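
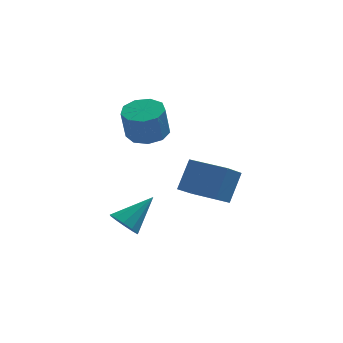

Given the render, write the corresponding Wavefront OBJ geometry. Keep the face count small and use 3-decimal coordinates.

v 1.078 -0.187 2.661
v 1.687 -0.897 2.575
v 1.492 -1.244 4.052
v 0.882 -0.533 4.139
v 1.998 -0.36 2.742
v 1.803 -0.707 4.22
v 1.878 0.259 2.872
v 1.683 -0.088 4.349
v 1.384 0.669 2.903
v 1.189 0.322 4.38
v 0.746 0.679 2.821
v 0.551 0.332 4.298
v 0.264 0.284 2.664
v 0.068 -0.063 4.142
v 0.162 -0.331 2.506
v -0.033 -0.678 3.984
v 0.488 -0.878 2.421
v 0.293 -1.225 3.898
v 1.091 -1.102 2.448
v 0.895 -1.449 3.925
v 0.057 -1.78 -1.963
v 0.417 -1.441 -2.579
v 1.283 -0.96 -0.797
v 0.067 -1.138 -2.424
v -0.287 -1.08 -2.093
v -0.51 -1.29 -1.712
v -0.516 -1.686 -1.427
v -0.303 -2.118 -1.347
v 0.047 -2.421 -1.502
v 0.401 -2.479 -1.833
v 0.623 -2.27 -2.214
v 0.629 -1.873 -2.499
v 4.471 -0.939 -1.179
v 3.852 -1.818 -0.412
v 2.904 0.135 -1.211
v 2.286 -0.743 -0.444
v 4.994 -0.137 0.164
v 4.376 -1.015 0.931
v 3.428 0.938 0.132
v 2.809 0.059 0.899
f 2 1 5
f 2 5 3
f 3 5 6
f 3 6 4
f 5 1 7
f 5 7 6
f 6 7 8
f 6 8 4
f 7 1 9
f 7 9 8
f 8 9 10
f 8 10 4
f 9 1 11
f 9 11 10
f 10 11 12
f 10 12 4
f 11 1 13
f 11 13 12
f 12 13 14
f 12 14 4
f 13 1 15
f 13 15 14
f 14 15 16
f 14 16 4
f 15 1 17
f 15 17 16
f 16 17 18
f 16 18 4
f 17 1 19
f 17 19 18
f 18 19 20
f 18 20 4
f 19 1 2
f 19 2 20
f 20 2 3
f 20 3 4
f 22 21 24
f 22 24 23
f 24 21 25
f 24 25 23
f 25 21 26
f 25 26 23
f 26 21 27
f 26 27 23
f 27 21 28
f 27 28 23
f 28 21 29
f 28 29 23
f 29 21 30
f 29 30 23
f 30 21 31
f 30 31 23
f 31 21 32
f 31 32 23
f 32 21 22
f 32 22 23
f 34 36 33
f 37 34 33
f 33 36 35
f 35 37 33
f 34 40 36
f 38 34 37
f 38 40 34
f 36 40 35
f 39 37 35
f 35 40 39
f 39 38 37
f 40 38 39



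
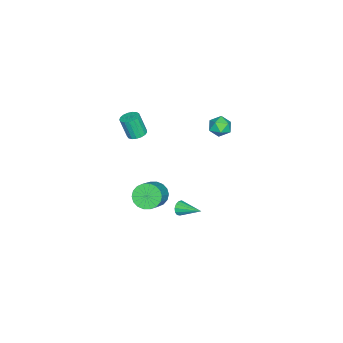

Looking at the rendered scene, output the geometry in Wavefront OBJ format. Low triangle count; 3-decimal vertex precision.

v -0.54 -0.627 3.212
v -0.034 -0.971 3.106
v -0.075 -1.456 4.482
v -0.58 -1.113 4.588
v 0.075 -0.711 3.2
v 0.034 -1.197 4.577
v 0.043 -0.433 3.298
v 0.002 -0.918 4.674
v -0.122 -0.199 3.375
v -0.163 -0.684 4.752
v -0.383 -0.063 3.416
v -0.424 -0.548 4.792
v -0.68 -0.056 3.409
v -0.721 -0.542 4.785
v -0.944 -0.181 3.357
v -0.985 -0.666 4.734
v -1.116 -0.407 3.272
v -1.157 -0.893 4.649
v -1.156 -0.684 3.173
v -1.197 -1.17 4.55
v -1.054 -0.948 3.083
v -1.095 -1.433 4.46
v -0.835 -1.138 3.023
v -0.876 -1.624 4.399
v -0.548 -1.212 3.005
v -0.589 -1.697 4.382
v -0.259 -1.151 3.035
v -0.3 -1.637 4.412
v -0.485 2.085 -3.054
v -0.219 2.176 -3.515
v -0.135 3.535 -2.566
v -0.507 2.262 -3.564
v -0.788 2.291 -3.451
v -0.973 2.256 -3.212
v -1.003 2.166 -2.923
v -0.868 2.05 -2.675
v -0.613 1.945 -2.548
v -0.316 1.885 -2.582
v -0.074 1.888 -2.765
v 0.038 1.954 -3.04
v -0.016 2.061 -3.32
v -2.99 4.346 3.784
v -2.336 4.407 4.201
v -2.524 3.333 3.199
v -1.87 3.394 3.616
v -2.534 3.186 3.964
v -2.822 3.812 4.325
v -2.038 3.928 3.075
v -2.326 4.554 3.436
v -1.747 4.148 3.763
v -2.054 3.69 4.312
v -2.806 4.05 3.088
v -3.113 3.592 3.637
v -2.657 -0.413 -4.5
v -2.077 -0.397 -5.24
v -0.623 -0.31 -4.099
v -1.203 -0.327 -3.36
v -2.154 0.008 -5.173
v -0.7 0.095 -4.032
v -2.33 0.331 -4.973
v -0.877 0.418 -3.832
v -2.572 0.505 -4.679
v -1.118 0.592 -3.538
v -2.83 0.498 -4.35
v -1.376 0.585 -3.209
v -3.053 0.31 -4.051
v -1.6 0.397 -2.91
v -3.199 -0.021 -3.84
v -1.745 0.066 -2.699
v -3.237 -0.43 -3.761
v -1.783 -0.343 -2.62
v -3.16 -0.835 -3.828
v -1.706 -0.748 -2.687
v -2.983 -1.158 -4.028
v -1.53 -1.071 -2.887
v -2.742 -1.332 -4.322
v -1.288 -1.245 -3.181
v -2.484 -1.325 -4.651
v -1.03 -1.238 -3.51
v -2.26 -1.137 -4.95
v -0.807 -1.05 -3.809
v -2.115 -0.806 -5.161
v -0.661 -0.719 -4.02
f 2 1 5
f 2 5 3
f 3 5 6
f 3 6 4
f 5 1 7
f 5 7 6
f 6 7 8
f 6 8 4
f 7 1 9
f 7 9 8
f 8 9 10
f 8 10 4
f 9 1 11
f 9 11 10
f 10 11 12
f 10 12 4
f 11 1 13
f 11 13 12
f 12 13 14
f 12 14 4
f 13 1 15
f 13 15 14
f 14 15 16
f 14 16 4
f 15 1 17
f 15 17 16
f 16 17 18
f 16 18 4
f 17 1 19
f 17 19 18
f 18 19 20
f 18 20 4
f 19 1 21
f 19 21 20
f 20 21 22
f 20 22 4
f 21 1 23
f 21 23 22
f 22 23 24
f 22 24 4
f 23 1 25
f 23 25 24
f 24 25 26
f 24 26 4
f 25 1 27
f 25 27 26
f 26 27 28
f 26 28 4
f 27 1 2
f 27 2 28
f 28 2 3
f 28 3 4
f 30 29 32
f 30 32 31
f 32 29 33
f 32 33 31
f 33 29 34
f 33 34 31
f 34 29 35
f 34 35 31
f 35 29 36
f 35 36 31
f 36 29 37
f 36 37 31
f 37 29 38
f 37 38 31
f 38 29 39
f 38 39 31
f 39 29 40
f 39 40 31
f 40 29 41
f 40 41 31
f 41 29 30
f 41 30 31
f 42 53 47
f 42 47 43
f 42 43 49
f 42 49 52
f 42 52 53
f 43 47 51
f 47 53 46
f 53 52 44
f 52 49 48
f 49 43 50
f 45 51 46
f 45 46 44
f 45 44 48
f 45 48 50
f 45 50 51
f 46 51 47
f 44 46 53
f 48 44 52
f 50 48 49
f 51 50 43
f 55 54 58
f 55 58 56
f 56 58 59
f 56 59 57
f 58 54 60
f 58 60 59
f 59 60 61
f 59 61 57
f 60 54 62
f 60 62 61
f 61 62 63
f 61 63 57
f 62 54 64
f 62 64 63
f 63 64 65
f 63 65 57
f 64 54 66
f 64 66 65
f 65 66 67
f 65 67 57
f 66 54 68
f 66 68 67
f 67 68 69
f 67 69 57
f 68 54 70
f 68 70 69
f 69 70 71
f 69 71 57
f 70 54 72
f 70 72 71
f 71 72 73
f 71 73 57
f 72 54 74
f 72 74 73
f 73 74 75
f 73 75 57
f 74 54 76
f 74 76 75
f 75 76 77
f 75 77 57
f 76 54 78
f 76 78 77
f 77 78 79
f 77 79 57
f 78 54 80
f 78 80 79
f 79 80 81
f 79 81 57
f 80 54 82
f 80 82 81
f 81 82 83
f 81 83 57
f 82 54 55
f 82 55 83
f 83 55 56
f 83 56 57



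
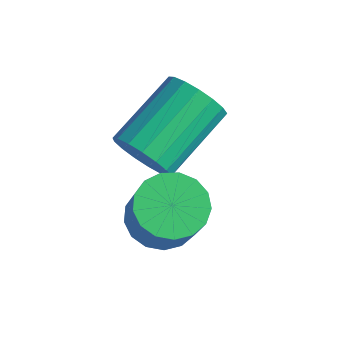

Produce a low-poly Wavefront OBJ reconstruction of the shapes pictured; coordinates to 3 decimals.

v 0.797 0.21 2.34
v 1.151 -0.076 3.01
v 0.957 1.743 3.89
v 0.603 2.03 3.22
v 1.447 0.058 2.799
v 1.253 1.877 3.679
v 1.594 0.227 2.482
v 1.4 2.046 3.362
v 1.559 0.392 2.133
v 1.365 2.211 3.013
v 1.349 0.515 1.832
v 1.155 2.334 2.711
v 1.013 0.569 1.646
v 0.818 2.388 2.526
v 0.627 0.54 1.62
v 0.432 2.36 2.5
v 0.28 0.436 1.759
v 0.086 2.255 2.639
v 0.052 0.28 2.031
v -0.143 2.099 2.911
v -0.006 0.109 2.373
v -0.2 1.928 3.253
v 0.121 -0.04 2.708
v -0.074 1.779 3.588
v 0.402 -0.131 2.959
v 0.208 1.688 3.839
v 0.774 -0.144 3.068
v 0.58 1.675 3.948
v 1.747 -0.053 1.079
v 2.291 0.573 0.95
v 3.038 0.2 2.292
v 2.493 -0.427 2.421
v 1.996 0.744 1.162
v 2.743 0.371 2.504
v 1.644 0.733 1.355
v 2.39 0.36 2.697
v 1.315 0.542 1.485
v 2.061 0.168 2.827
v 1.085 0.214 1.522
v 1.831 -0.159 2.863
v 1.007 -0.175 1.457
v 1.753 -0.548 2.799
v 1.098 -0.536 1.306
v 1.844 -0.91 2.647
v 1.338 -0.787 1.103
v 2.084 -1.16 2.444
v 1.671 -0.869 0.894
v 2.418 -1.243 2.236
v 2.022 -0.765 0.728
v 2.769 -1.138 2.069
v 2.31 -0.497 0.642
v 3.057 -0.871 1.984
v 2.469 -0.128 0.657
v 3.215 -0.502 1.998
v 2.462 0.258 0.768
v 3.209 -0.115 2.109
f 2 1 5
f 2 5 3
f 3 5 6
f 3 6 4
f 5 1 7
f 5 7 6
f 6 7 8
f 6 8 4
f 7 1 9
f 7 9 8
f 8 9 10
f 8 10 4
f 9 1 11
f 9 11 10
f 10 11 12
f 10 12 4
f 11 1 13
f 11 13 12
f 12 13 14
f 12 14 4
f 13 1 15
f 13 15 14
f 14 15 16
f 14 16 4
f 15 1 17
f 15 17 16
f 16 17 18
f 16 18 4
f 17 1 19
f 17 19 18
f 18 19 20
f 18 20 4
f 19 1 21
f 19 21 20
f 20 21 22
f 20 22 4
f 21 1 23
f 21 23 22
f 22 23 24
f 22 24 4
f 23 1 25
f 23 25 24
f 24 25 26
f 24 26 4
f 25 1 27
f 25 27 26
f 26 27 28
f 26 28 4
f 27 1 2
f 27 2 28
f 28 2 3
f 28 3 4
f 30 29 33
f 30 33 31
f 31 33 34
f 31 34 32
f 33 29 35
f 33 35 34
f 34 35 36
f 34 36 32
f 35 29 37
f 35 37 36
f 36 37 38
f 36 38 32
f 37 29 39
f 37 39 38
f 38 39 40
f 38 40 32
f 39 29 41
f 39 41 40
f 40 41 42
f 40 42 32
f 41 29 43
f 41 43 42
f 42 43 44
f 42 44 32
f 43 29 45
f 43 45 44
f 44 45 46
f 44 46 32
f 45 29 47
f 45 47 46
f 46 47 48
f 46 48 32
f 47 29 49
f 47 49 48
f 48 49 50
f 48 50 32
f 49 29 51
f 49 51 50
f 50 51 52
f 50 52 32
f 51 29 53
f 51 53 52
f 52 53 54
f 52 54 32
f 53 29 55
f 53 55 54
f 54 55 56
f 54 56 32
f 55 29 30
f 55 30 56
f 56 30 31
f 56 31 32



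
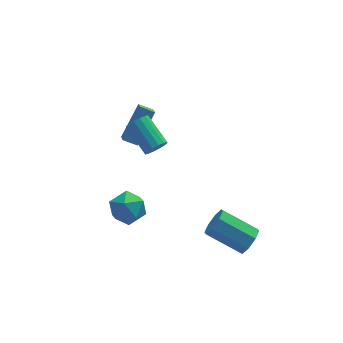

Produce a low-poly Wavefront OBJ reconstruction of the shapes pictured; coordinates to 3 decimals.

v -2.392 -0.486 2.649
v -1.884 -0.137 2.413
v -2.501 1.356 3.294
v -3.008 1.006 3.531
v -2.132 -0.102 2.18
v -2.749 1.391 3.061
v -2.449 -0.17 2.073
v -3.066 1.323 2.954
v -2.751 -0.323 2.121
v -3.368 1.17 3.002
v -2.957 -0.519 2.31
v -3.573 0.973 3.191
v -3.011 -0.707 2.59
v -3.627 0.786 3.471
v -2.899 -0.836 2.886
v -3.516 0.657 3.767
v -2.651 -0.871 3.119
v -3.268 0.622 4
v -2.334 -0.803 3.226
v -2.951 0.69 4.107
v -2.032 -0.65 3.178
v -2.649 0.843 4.059
v -1.827 -0.453 2.989
v -2.443 1.039 3.87
v -1.773 -0.266 2.709
v -2.389 1.227 3.59
v -4.698 0.245 -2.187
v -4.052 0.903 -2.755
v -3.588 -1.083 -2.465
v -2.942 -0.425 -3.033
v -3.045 -0.292 -1.963
v -3.73 0.528 -1.791
v -3.91 -0.708 -3.429
v -4.595 0.112 -3.257
v -3.565 0.314 -3.522
v -3.03 0.571 -2.616
v -4.61 -0.751 -2.604
v -4.075 -0.494 -1.698
v 1.765 -3.194 -3.654
v 2.268 -3.084 -2.965
v 0.658 -2.036 -1.957
v 0.155 -2.146 -2.646
v 2.32 -2.59 -3.397
v 0.71 -1.541 -2.388
v 2.047 -2.449 -3.979
v 0.437 -1.401 -2.97
v 1.609 -2.745 -4.371
v -0.001 -1.697 -3.362
v 1.262 -3.304 -4.343
v -0.348 -2.256 -3.335
v 1.21 -3.799 -3.912
v -0.4 -2.75 -2.903
v 1.483 -3.939 -3.33
v -0.127 -2.891 -2.321
v 1.921 -3.643 -2.938
v 0.311 -2.595 -1.929
v -3.419 2.644 0.332
v -2.251 3.679 1.854
v -3.314 3.511 -0.338
v -2.146 4.546 1.184
v -2.714 2.314 0.016
v -1.546 3.349 1.538
v -2.609 3.181 -0.654
v -1.441 4.216 0.868
f 2 1 5
f 2 5 3
f 3 5 6
f 3 6 4
f 5 1 7
f 5 7 6
f 6 7 8
f 6 8 4
f 7 1 9
f 7 9 8
f 8 9 10
f 8 10 4
f 9 1 11
f 9 11 10
f 10 11 12
f 10 12 4
f 11 1 13
f 11 13 12
f 12 13 14
f 12 14 4
f 13 1 15
f 13 15 14
f 14 15 16
f 14 16 4
f 15 1 17
f 15 17 16
f 16 17 18
f 16 18 4
f 17 1 19
f 17 19 18
f 18 19 20
f 18 20 4
f 19 1 21
f 19 21 20
f 20 21 22
f 20 22 4
f 21 1 23
f 21 23 22
f 22 23 24
f 22 24 4
f 23 1 25
f 23 25 24
f 24 25 26
f 24 26 4
f 25 1 2
f 25 2 26
f 26 2 3
f 26 3 4
f 27 38 32
f 27 32 28
f 27 28 34
f 27 34 37
f 27 37 38
f 28 32 36
f 32 38 31
f 38 37 29
f 37 34 33
f 34 28 35
f 30 36 31
f 30 31 29
f 30 29 33
f 30 33 35
f 30 35 36
f 31 36 32
f 29 31 38
f 33 29 37
f 35 33 34
f 36 35 28
f 40 39 43
f 40 43 41
f 41 43 44
f 41 44 42
f 43 39 45
f 43 45 44
f 44 45 46
f 44 46 42
f 45 39 47
f 45 47 46
f 46 47 48
f 46 48 42
f 47 39 49
f 47 49 48
f 48 49 50
f 48 50 42
f 49 39 51
f 49 51 50
f 50 51 52
f 50 52 42
f 51 39 53
f 51 53 52
f 52 53 54
f 52 54 42
f 53 39 55
f 53 55 54
f 54 55 56
f 54 56 42
f 55 39 40
f 55 40 56
f 56 40 41
f 56 41 42
f 58 60 57
f 61 58 57
f 57 60 59
f 59 61 57
f 58 64 60
f 62 58 61
f 62 64 58
f 60 64 59
f 63 61 59
f 59 64 63
f 63 62 61
f 64 62 63



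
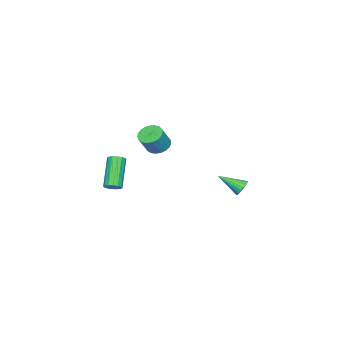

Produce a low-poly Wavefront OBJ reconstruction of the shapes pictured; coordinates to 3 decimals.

v -1.433 -2.84 -1.832
v -1.059 -3.104 -1.607
v -2.333 -3.663 -0.143
v -2.707 -3.4 -0.368
v -1.045 -2.862 -1.503
v -2.318 -3.421 -0.038
v -1.135 -2.614 -1.486
v -2.408 -3.173 -0.022
v -1.304 -2.427 -1.563
v -2.578 -2.986 -0.098
v -1.509 -2.351 -1.711
v -2.783 -2.91 -0.247
v -1.693 -2.406 -1.892
v -2.967 -2.965 -0.428
v -1.807 -2.577 -2.057
v -3.081 -3.136 -0.593
v -1.822 -2.819 -2.162
v -3.095 -3.378 -0.697
v -1.732 -3.067 -2.178
v -3.005 -3.626 -0.714
v -1.562 -3.254 -2.102
v -2.836 -3.813 -0.637
v -1.357 -3.33 -1.953
v -2.631 -3.889 -0.489
v -1.173 -3.275 -1.772
v -2.447 -3.834 -0.308
v -2.171 4.587 -0.122
v -1.697 4.585 -0.381
v -1.769 3.373 0.622
v -1.651 4.711 -0.201
v -1.695 4.815 -0.007
v -1.822 4.88 0.167
v -2.008 4.894 0.291
v -2.223 4.855 0.343
v -2.429 4.77 0.315
v -2.59 4.653 0.211
v -2.679 4.525 0.05
v -2.68 4.407 -0.141
v -2.593 4.32 -0.329
v -2.433 4.28 -0.481
v -2.227 4.293 -0.572
v -2.012 4.356 -0.584
v -1.825 4.46 -0.517
v -3.147 -1.033 1.118
v -2.659 -1.415 0.772
v -1.965 -1.51 1.856
v -2.453 -1.127 2.202
v -2.56 -1.14 0.733
v -1.866 -1.234 1.816
v -2.563 -0.846 0.76
v -1.869 -0.94 1.844
v -2.667 -0.584 0.85
v -1.973 -0.679 1.933
v -2.853 -0.4 0.985
v -2.159 -0.495 2.069
v -3.091 -0.325 1.144
v -2.397 -0.42 2.227
v -3.338 -0.373 1.298
v -2.644 -0.467 2.382
v -3.552 -0.535 1.421
v -2.858 -0.629 2.505
v -3.696 -0.782 1.492
v -3.002 -0.877 2.575
v -3.745 -1.074 1.498
v -3.051 -1.168 2.582
v -3.691 -1.358 1.439
v -2.997 -1.452 2.522
v -3.543 -1.585 1.324
v -2.849 -1.68 2.407
v -3.326 -1.718 1.173
v -2.632 -1.812 2.257
v -3.078 -1.732 1.013
v -2.384 -1.826 2.097
v -2.842 -1.625 0.872
v -2.148 -1.719 1.955
f 2 1 5
f 2 5 3
f 3 5 6
f 3 6 4
f 5 1 7
f 5 7 6
f 6 7 8
f 6 8 4
f 7 1 9
f 7 9 8
f 8 9 10
f 8 10 4
f 9 1 11
f 9 11 10
f 10 11 12
f 10 12 4
f 11 1 13
f 11 13 12
f 12 13 14
f 12 14 4
f 13 1 15
f 13 15 14
f 14 15 16
f 14 16 4
f 15 1 17
f 15 17 16
f 16 17 18
f 16 18 4
f 17 1 19
f 17 19 18
f 18 19 20
f 18 20 4
f 19 1 21
f 19 21 20
f 20 21 22
f 20 22 4
f 21 1 23
f 21 23 22
f 22 23 24
f 22 24 4
f 23 1 25
f 23 25 24
f 24 25 26
f 24 26 4
f 25 1 2
f 25 2 26
f 26 2 3
f 26 3 4
f 28 27 30
f 28 30 29
f 30 27 31
f 30 31 29
f 31 27 32
f 31 32 29
f 32 27 33
f 32 33 29
f 33 27 34
f 33 34 29
f 34 27 35
f 34 35 29
f 35 27 36
f 35 36 29
f 36 27 37
f 36 37 29
f 37 27 38
f 37 38 29
f 38 27 39
f 38 39 29
f 39 27 40
f 39 40 29
f 40 27 41
f 40 41 29
f 41 27 42
f 41 42 29
f 42 27 43
f 42 43 29
f 43 27 28
f 43 28 29
f 45 44 48
f 45 48 46
f 46 48 49
f 46 49 47
f 48 44 50
f 48 50 49
f 49 50 51
f 49 51 47
f 50 44 52
f 50 52 51
f 51 52 53
f 51 53 47
f 52 44 54
f 52 54 53
f 53 54 55
f 53 55 47
f 54 44 56
f 54 56 55
f 55 56 57
f 55 57 47
f 56 44 58
f 56 58 57
f 57 58 59
f 57 59 47
f 58 44 60
f 58 60 59
f 59 60 61
f 59 61 47
f 60 44 62
f 60 62 61
f 61 62 63
f 61 63 47
f 62 44 64
f 62 64 63
f 63 64 65
f 63 65 47
f 64 44 66
f 64 66 65
f 65 66 67
f 65 67 47
f 66 44 68
f 66 68 67
f 67 68 69
f 67 69 47
f 68 44 70
f 68 70 69
f 69 70 71
f 69 71 47
f 70 44 72
f 70 72 71
f 71 72 73
f 71 73 47
f 72 44 74
f 72 74 73
f 73 74 75
f 73 75 47
f 74 44 45
f 74 45 75
f 75 45 46
f 75 46 47



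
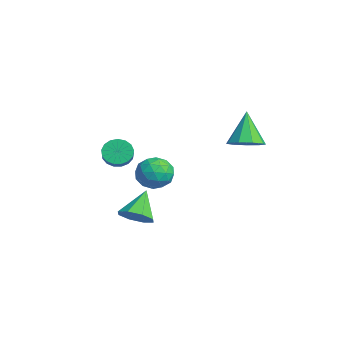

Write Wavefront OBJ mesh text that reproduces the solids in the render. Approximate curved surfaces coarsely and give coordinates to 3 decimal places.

v -0.033 -2.339 -3.363
v 0.441 -2.89 -2.661
v -1.027 -1.481 -2.017
v 0.807 -2.226 -2.814
v 0.681 -1.629 -3.288
v 0.137 -1.448 -3.806
v -0.507 -1.789 -4.064
v -0.873 -2.452 -3.912
v -0.747 -3.049 -3.437
v -0.203 -3.231 -2.919
v 3.133 2.428 2.581
v 3.842 3.076 2.819
v 2.207 2.772 4.399
v 3.336 3.393 2.501
v 2.734 3.259 2.22
v 2.32 2.735 2.108
v 2.286 2.068 2.217
v 2.648 1.569 2.497
v 3.238 1.472 2.815
v 3.779 1.822 3.024
v 4.017 2.456 3.026
v -2 0.259 -0.991
v -1.202 -0.254 -1.554
v -3.038 -1.186 -1.146
v -2.24 -1.699 -1.709
v -2.108 -1.488 -0.634
v -1.466 -0.594 -0.538
v -2.774 -0.846 -2.162
v -2.132 0.048 -2.066
v -1.68 -0.937 -2.278
v -1.268 -1.333 -1.334
v -2.972 -0.107 -1.366
v -2.56 -0.503 -0.422
v -1.51 0.13 -1.259
v -2.73 -1.57 -1.441
v -2.652 -1.445 -0.809
v -2.183 -1.747 -1.14
v -1.665 -0.071 -0.662
v -1.196 -0.372 -0.993
v -1.728 -1.097 -0.452
v -3.044 -1.068 -1.707
v -2.575 -1.369 -2.038
v -2.057 0.307 -1.56
v -1.588 0.005 -1.891
v -2.512 -0.343 -2.248
v -1.322 -0.573 -2.016
v -1.932 -1.423 -2.107
v -2.246 -0.921 -2.373
v -1.869 -0.396 -2.317
v -1.079 -0.807 -1.461
v -1.69 -1.656 -1.552
v -1.612 -1.532 -0.92
v -1.235 -1.007 -0.863
v -1.36 -1.208 -1.886
v -2.55 0.216 -1.148
v -3.161 -0.633 -1.239
v -3.005 -0.433 -1.837
v -2.628 0.092 -1.78
v -2.308 -0.017 -0.593
v -2.918 -0.867 -0.684
v -2.371 -1.044 -0.383
v -1.994 -0.519 -0.327
v -2.88 -0.232 -0.814
v -0.861 -3.023 0.86
v -0.502 -3.341 0.195
v 0.42 -3.595 0.815
v 0.061 -3.277 1.48
v -0.394 -2.964 0.189
v 0.528 -3.218 0.808
v -0.393 -2.6 0.336
v 0.529 -2.854 0.956
v -0.499 -2.333 0.604
v 0.423 -2.587 1.223
v -0.689 -2.225 0.93
v 0.234 -2.478 1.55
v -0.917 -2.299 1.24
v 0.005 -2.553 1.86
v -1.133 -2.539 1.464
v -0.21 -2.793 2.083
v -1.287 -2.89 1.548
v -0.364 -3.144 2.168
v -1.343 -3.271 1.476
v -0.42 -3.525 2.095
v -1.289 -3.596 1.262
v -0.366 -3.85 1.882
v -1.137 -3.789 0.956
v -0.214 -4.043 1.576
v -0.922 -3.807 0.628
v 0.001 -4.061 1.248
v -0.693 -3.645 0.354
v 0.23 -3.899 0.973
f 2 1 4
f 2 4 3
f 4 1 5
f 4 5 3
f 5 1 6
f 5 6 3
f 6 1 7
f 6 7 3
f 7 1 8
f 7 8 3
f 8 1 9
f 8 9 3
f 9 1 10
f 9 10 3
f 10 1 2
f 10 2 3
f 12 11 14
f 12 14 13
f 14 11 15
f 14 15 13
f 15 11 16
f 15 16 13
f 16 11 17
f 16 17 13
f 17 11 18
f 17 18 13
f 18 11 19
f 18 19 13
f 19 11 20
f 19 20 13
f 20 11 21
f 20 21 13
f 21 11 12
f 21 12 13
f 22 59 38
f 59 33 62
f 38 62 27
f 59 62 38
f 22 38 34
f 38 27 39
f 34 39 23
f 38 39 34
f 22 34 43
f 34 23 44
f 43 44 29
f 34 44 43
f 22 43 55
f 43 29 58
f 55 58 32
f 43 58 55
f 22 55 59
f 55 32 63
f 59 63 33
f 55 63 59
f 23 39 50
f 39 27 53
f 50 53 31
f 39 53 50
f 27 62 40
f 62 33 61
f 40 61 26
f 62 61 40
f 33 63 60
f 63 32 56
f 60 56 24
f 63 56 60
f 32 58 57
f 58 29 45
f 57 45 28
f 58 45 57
f 29 44 49
f 44 23 46
f 49 46 30
f 44 46 49
f 25 51 37
f 51 31 52
f 37 52 26
f 51 52 37
f 25 37 35
f 37 26 36
f 35 36 24
f 37 36 35
f 25 35 42
f 35 24 41
f 42 41 28
f 35 41 42
f 25 42 47
f 42 28 48
f 47 48 30
f 42 48 47
f 25 47 51
f 47 30 54
f 51 54 31
f 47 54 51
f 26 52 40
f 52 31 53
f 40 53 27
f 52 53 40
f 24 36 60
f 36 26 61
f 60 61 33
f 36 61 60
f 28 41 57
f 41 24 56
f 57 56 32
f 41 56 57
f 30 48 49
f 48 28 45
f 49 45 29
f 48 45 49
f 31 54 50
f 54 30 46
f 50 46 23
f 54 46 50
f 65 64 68
f 65 68 66
f 66 68 69
f 66 69 67
f 68 64 70
f 68 70 69
f 69 70 71
f 69 71 67
f 70 64 72
f 70 72 71
f 71 72 73
f 71 73 67
f 72 64 74
f 72 74 73
f 73 74 75
f 73 75 67
f 74 64 76
f 74 76 75
f 75 76 77
f 75 77 67
f 76 64 78
f 76 78 77
f 77 78 79
f 77 79 67
f 78 64 80
f 78 80 79
f 79 80 81
f 79 81 67
f 80 64 82
f 80 82 81
f 81 82 83
f 81 83 67
f 82 64 84
f 82 84 83
f 83 84 85
f 83 85 67
f 84 64 86
f 84 86 85
f 85 86 87
f 85 87 67
f 86 64 88
f 86 88 87
f 87 88 89
f 87 89 67
f 88 64 90
f 88 90 89
f 89 90 91
f 89 91 67
f 90 64 65
f 90 65 91
f 91 65 66
f 91 66 67



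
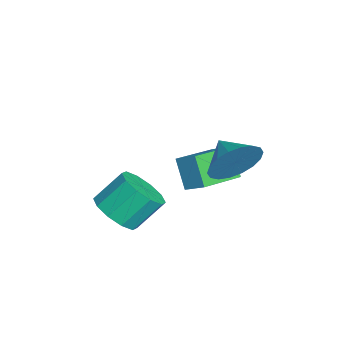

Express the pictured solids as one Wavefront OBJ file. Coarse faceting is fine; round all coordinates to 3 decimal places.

v -2.409 0.204 0.515
v -1.924 0.829 0.983
v -3.717 1.6 0.006
v -3.231 2.226 0.474
v -1.689 0.474 -0.594
v -1.203 1.1 -0.126
v -2.996 1.871 -1.103
v -2.511 2.496 -0.635
v -0.271 2.054 1.785
v 0.214 1.764 2.682
v -1.309 1.586 2.195
v 0.058 2.197 2.783
v -0.163 2.603 2.686
v -0.406 2.899 2.411
v -0.622 3.029 2.012
v -0.768 2.965 1.568
v -0.816 2.721 1.167
v -0.756 2.345 0.889
v -0.6 1.912 0.788
v -0.379 1.506 0.884
v -0.136 1.21 1.159
v 0.08 1.08 1.558
v 0.226 1.144 2.002
v 0.274 1.388 2.403
v -0.39 -1.984 -0.697
v 0.421 -2.26 -0.222
v 0.142 -1.273 0.831
v -0.67 -0.996 0.357
v 0.57 -1.812 -0.603
v 0.291 -0.825 0.45
v 0.351 -1.43 -1.019
v 0.072 -0.443 0.034
v -0.15 -1.259 -1.312
v -0.429 -0.272 -0.259
v -0.744 -1.365 -1.37
v -1.023 -0.378 -0.317
v -1.202 -1.707 -1.171
v -1.481 -0.72 -0.118
v -1.351 -2.155 -0.79
v -1.63 -1.168 0.263
v -1.132 -2.537 -0.374
v -1.411 -1.55 0.679
v -0.631 -2.708 -0.081
v -0.91 -1.721 0.972
v -0.037 -2.602 -0.023
v -0.316 -1.615 1.03
f 2 4 1
f 5 2 1
f 1 4 3
f 3 5 1
f 2 8 4
f 6 2 5
f 6 8 2
f 4 8 3
f 7 5 3
f 3 8 7
f 7 6 5
f 8 6 7
f 10 9 12
f 10 12 11
f 12 9 13
f 12 13 11
f 13 9 14
f 13 14 11
f 14 9 15
f 14 15 11
f 15 9 16
f 15 16 11
f 16 9 17
f 16 17 11
f 17 9 18
f 17 18 11
f 18 9 19
f 18 19 11
f 19 9 20
f 19 20 11
f 20 9 21
f 20 21 11
f 21 9 22
f 21 22 11
f 22 9 23
f 22 23 11
f 23 9 24
f 23 24 11
f 24 9 10
f 24 10 11
f 26 25 29
f 26 29 27
f 27 29 30
f 27 30 28
f 29 25 31
f 29 31 30
f 30 31 32
f 30 32 28
f 31 25 33
f 31 33 32
f 32 33 34
f 32 34 28
f 33 25 35
f 33 35 34
f 34 35 36
f 34 36 28
f 35 25 37
f 35 37 36
f 36 37 38
f 36 38 28
f 37 25 39
f 37 39 38
f 38 39 40
f 38 40 28
f 39 25 41
f 39 41 40
f 40 41 42
f 40 42 28
f 41 25 43
f 41 43 42
f 42 43 44
f 42 44 28
f 43 25 45
f 43 45 44
f 44 45 46
f 44 46 28
f 45 25 26
f 45 26 46
f 46 26 27
f 46 27 28



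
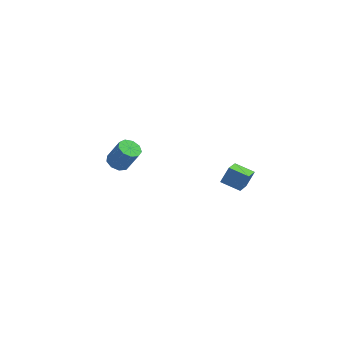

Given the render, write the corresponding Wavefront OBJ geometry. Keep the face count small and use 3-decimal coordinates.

v 3.798 0.785 -2.471
v 3.858 -0.759 -1.627
v 2.699 0.93 -2.128
v 2.759 -0.614 -1.283
v 4.121 1.254 -1.637
v 4.181 -0.29 -0.792
v 3.022 1.399 -1.293
v 3.082 -0.145 -0.449
v -4.095 3.511 -4.353
v -3.734 4.099 -4.52
v -3.004 4.037 -3.154
v -3.365 3.449 -2.987
v -4.147 4.216 -4.293
v -3.417 4.155 -2.927
v -4.536 4.004 -4.095
v -3.806 3.942 -2.729
v -4.719 3.56 -4.017
v -3.988 3.499 -2.651
v -4.61 3.094 -4.097
v -3.879 3.032 -2.731
v -4.26 2.822 -4.296
v -3.529 2.761 -2.93
v -3.833 2.873 -4.522
v -3.102 2.812 -3.156
v -3.529 3.222 -4.669
v -2.798 3.161 -3.303
v -3.49 3.706 -4.668
v -2.759 3.645 -3.302
f 2 4 1
f 5 2 1
f 1 4 3
f 3 5 1
f 2 8 4
f 6 2 5
f 6 8 2
f 4 8 3
f 7 5 3
f 3 8 7
f 7 6 5
f 8 6 7
f 10 9 13
f 10 13 11
f 11 13 14
f 11 14 12
f 13 9 15
f 13 15 14
f 14 15 16
f 14 16 12
f 15 9 17
f 15 17 16
f 16 17 18
f 16 18 12
f 17 9 19
f 17 19 18
f 18 19 20
f 18 20 12
f 19 9 21
f 19 21 20
f 20 21 22
f 20 22 12
f 21 9 23
f 21 23 22
f 22 23 24
f 22 24 12
f 23 9 25
f 23 25 24
f 24 25 26
f 24 26 12
f 25 9 27
f 25 27 26
f 26 27 28
f 26 28 12
f 27 9 10
f 27 10 28
f 28 10 11
f 28 11 12



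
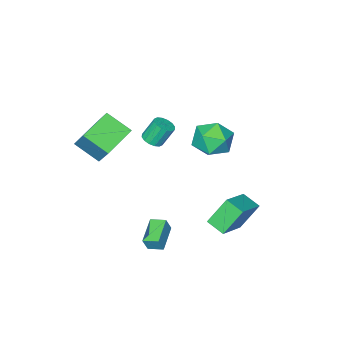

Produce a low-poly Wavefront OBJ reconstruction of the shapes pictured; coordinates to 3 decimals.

v -4.808 0.167 0.926
v -3.755 0.69 1.21
v -3.845 -1.35 0.15
v -2.792 -0.827 0.434
v -3.513 -1.249 1.309
v -4.108 -0.312 1.788
v -3.492 -0.348 -0.428
v -4.087 0.589 0.051
v -2.942 0.371 0.373
v -2.955 -0.185 1.446
v -4.645 -0.475 -0.086
v -4.658 -1.031 0.987
v 0.691 1.616 -2.632
v 1.009 1.598 -1.833
v 1.874 2.419 -3.085
v 2.192 2.401 -2.286
v 1.108 0.899 -2.814
v 1.426 0.881 -2.015
v 2.291 1.702 -3.267
v 2.609 1.684 -2.468
v 0.608 -2.222 1.883
v 1.147 -3.481 2.748
v 0.84 -1.168 3.272
v 1.38 -2.427 4.138
v 2.4 -1.853 1.302
v 2.94 -3.112 2.168
v 2.633 -0.799 2.692
v 3.172 -2.058 3.557
v -2.289 -3.327 -0.391
v -1.805 -3.589 -0.085
v -2.347 -3.236 1.077
v -2.831 -2.973 0.771
v -1.714 -3.28 -0.137
v -2.257 -2.927 1.025
v -1.778 -2.984 -0.257
v -2.32 -2.63 0.905
v -1.978 -2.779 -0.412
v -2.521 -2.426 0.749
v -2.262 -2.721 -0.562
v -2.804 -2.368 0.599
v -2.553 -2.825 -0.667
v -3.095 -2.472 0.495
v -2.773 -3.064 -0.697
v -3.315 -2.711 0.465
v -2.863 -3.373 -0.645
v -3.406 -3.02 0.517
v -2.8 -3.67 -0.525
v -3.342 -3.316 0.637
v -2.599 -3.874 -0.369
v -3.142 -3.521 0.792
v -2.316 -3.932 -0.219
v -2.858 -3.579 0.942
v -2.025 -3.828 -0.115
v -2.567 -3.475 1.047
v -3.08 2.784 -1.333
v -1.338 3.42 -0.391
v -3.242 3.792 -1.714
v -1.501 4.429 -0.771
v -2.159 2.391 -2.769
v -0.418 3.028 -1.826
v -2.322 3.4 -3.149
v -0.58 4.036 -2.207
f 1 12 6
f 1 6 2
f 1 2 8
f 1 8 11
f 1 11 12
f 2 6 10
f 6 12 5
f 12 11 3
f 11 8 7
f 8 2 9
f 4 10 5
f 4 5 3
f 4 3 7
f 4 7 9
f 4 9 10
f 5 10 6
f 3 5 12
f 7 3 11
f 9 7 8
f 10 9 2
f 14 16 13
f 17 14 13
f 13 16 15
f 15 17 13
f 14 20 16
f 18 14 17
f 18 20 14
f 16 20 15
f 19 17 15
f 15 20 19
f 19 18 17
f 20 18 19
f 22 24 21
f 25 22 21
f 21 24 23
f 23 25 21
f 22 28 24
f 26 22 25
f 26 28 22
f 24 28 23
f 27 25 23
f 23 28 27
f 27 26 25
f 28 26 27
f 30 29 33
f 30 33 31
f 31 33 34
f 31 34 32
f 33 29 35
f 33 35 34
f 34 35 36
f 34 36 32
f 35 29 37
f 35 37 36
f 36 37 38
f 36 38 32
f 37 29 39
f 37 39 38
f 38 39 40
f 38 40 32
f 39 29 41
f 39 41 40
f 40 41 42
f 40 42 32
f 41 29 43
f 41 43 42
f 42 43 44
f 42 44 32
f 43 29 45
f 43 45 44
f 44 45 46
f 44 46 32
f 45 29 47
f 45 47 46
f 46 47 48
f 46 48 32
f 47 29 49
f 47 49 48
f 48 49 50
f 48 50 32
f 49 29 51
f 49 51 50
f 50 51 52
f 50 52 32
f 51 29 53
f 51 53 52
f 52 53 54
f 52 54 32
f 53 29 30
f 53 30 54
f 54 30 31
f 54 31 32
f 56 58 55
f 59 56 55
f 55 58 57
f 57 59 55
f 56 62 58
f 60 56 59
f 60 62 56
f 58 62 57
f 61 59 57
f 57 62 61
f 61 60 59
f 62 60 61



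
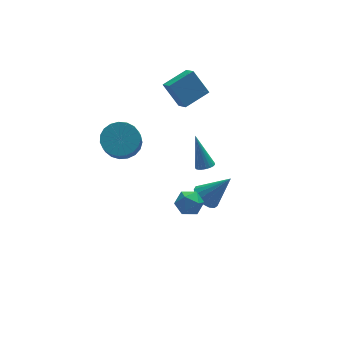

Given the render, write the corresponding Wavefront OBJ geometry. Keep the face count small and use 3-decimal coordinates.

v -2.642 2.142 -0.255
v -1.754 1.751 -0.224
v -2.071 1.107 0.726
v -2.958 1.498 0.695
v -1.711 2.076 0.011
v -2.028 1.433 0.961
v -1.829 2.412 0.2
v -2.145 1.769 1.149
v -2.087 2.702 0.31
v -2.403 2.059 1.26
v -2.441 2.895 0.322
v -2.757 2.252 1.272
v -2.83 2.957 0.235
v -3.146 2.314 1.185
v -3.186 2.879 0.063
v -3.503 2.236 1.013
v -3.448 2.673 -0.164
v -3.765 2.03 0.786
v -3.571 2.375 -0.407
v -3.888 1.732 0.543
v -3.533 2.037 -0.623
v -3.85 1.394 0.327
v -3.341 1.717 -0.776
v -3.658 1.073 0.174
v -3.028 1.47 -0.839
v -3.345 0.827 0.111
v -2.648 1.34 -0.8
v -2.965 0.696 0.149
v -2.267 1.348 -0.668
v -2.584 0.704 0.282
v -1.951 1.493 -0.464
v -2.268 0.85 0.486
v 0.884 0.098 -4.003
v 1.372 0.634 -4.261
v 2.016 -0.258 -2.597
v 1.149 0.82 -4.034
v 0.865 0.84 -3.8
v 0.585 0.69 -3.613
v 0.374 0.405 -3.514
v 0.279 0.049 -3.528
v 0.323 -0.296 -3.651
v 0.495 -0.551 -3.854
v 0.757 -0.657 -4.091
v 1.047 -0.59 -4.308
v 1.3 -0.366 -4.455
v 1.457 -0.036 -4.499
v 1.483 0.325 -4.429
v -0.125 3.294 2.376
v -0.064 2.529 2.902
v 1.235 3.665 2.756
v 1.296 2.9 3.282
v 0.404 2.54 1.218
v 0.465 1.775 1.744
v 1.764 2.911 1.598
v 1.825 2.146 2.124
v -2.153 -3.542 0.157
v -1.636 -3.093 0.429
v -1.304 -4.247 -0.289
v -0.787 -3.798 -0.017
v -1.202 -4.201 0.439
v -1.727 -3.765 0.714
v -1.213 -3.575 -0.574
v -1.738 -3.139 -0.299
v -1.056 -3.113 -0.023
v -1.049 -3.5 0.603
v -1.891 -3.84 -0.463
v -1.884 -4.227 0.163
v 1.755 2.38 -3.955
v 2.26 2.352 -3.885
v 1.565 3.26 -2.225
v 2.239 2.539 -3.983
v 2.134 2.698 -4.075
v 1.964 2.803 -4.147
v 1.758 2.834 -4.186
v 1.551 2.787 -4.184
v 1.38 2.669 -4.143
v 1.273 2.501 -4.07
v 1.25 2.312 -3.976
v 1.314 2.135 -3.879
v 1.454 2 -3.794
v 1.647 1.931 -3.738
v 1.858 1.939 -3.719
v 2.051 2.023 -3.741
v 2.193 2.169 -3.799
f 2 1 5
f 2 5 3
f 3 5 6
f 3 6 4
f 5 1 7
f 5 7 6
f 6 7 8
f 6 8 4
f 7 1 9
f 7 9 8
f 8 9 10
f 8 10 4
f 9 1 11
f 9 11 10
f 10 11 12
f 10 12 4
f 11 1 13
f 11 13 12
f 12 13 14
f 12 14 4
f 13 1 15
f 13 15 14
f 14 15 16
f 14 16 4
f 15 1 17
f 15 17 16
f 16 17 18
f 16 18 4
f 17 1 19
f 17 19 18
f 18 19 20
f 18 20 4
f 19 1 21
f 19 21 20
f 20 21 22
f 20 22 4
f 21 1 23
f 21 23 22
f 22 23 24
f 22 24 4
f 23 1 25
f 23 25 24
f 24 25 26
f 24 26 4
f 25 1 27
f 25 27 26
f 26 27 28
f 26 28 4
f 27 1 29
f 27 29 28
f 28 29 30
f 28 30 4
f 29 1 31
f 29 31 30
f 30 31 32
f 30 32 4
f 31 1 2
f 31 2 32
f 32 2 3
f 32 3 4
f 34 33 36
f 34 36 35
f 36 33 37
f 36 37 35
f 37 33 38
f 37 38 35
f 38 33 39
f 38 39 35
f 39 33 40
f 39 40 35
f 40 33 41
f 40 41 35
f 41 33 42
f 41 42 35
f 42 33 43
f 42 43 35
f 43 33 44
f 43 44 35
f 44 33 45
f 44 45 35
f 45 33 46
f 45 46 35
f 46 33 47
f 46 47 35
f 47 33 34
f 47 34 35
f 49 51 48
f 52 49 48
f 48 51 50
f 50 52 48
f 49 55 51
f 53 49 52
f 53 55 49
f 51 55 50
f 54 52 50
f 50 55 54
f 54 53 52
f 55 53 54
f 56 67 61
f 56 61 57
f 56 57 63
f 56 63 66
f 56 66 67
f 57 61 65
f 61 67 60
f 67 66 58
f 66 63 62
f 63 57 64
f 59 65 60
f 59 60 58
f 59 58 62
f 59 62 64
f 59 64 65
f 60 65 61
f 58 60 67
f 62 58 66
f 64 62 63
f 65 64 57
f 69 68 71
f 69 71 70
f 71 68 72
f 71 72 70
f 72 68 73
f 72 73 70
f 73 68 74
f 73 74 70
f 74 68 75
f 74 75 70
f 75 68 76
f 75 76 70
f 76 68 77
f 76 77 70
f 77 68 78
f 77 78 70
f 78 68 79
f 78 79 70
f 79 68 80
f 79 80 70
f 80 68 81
f 80 81 70
f 81 68 82
f 81 82 70
f 82 68 83
f 82 83 70
f 83 68 84
f 83 84 70
f 84 68 69
f 84 69 70



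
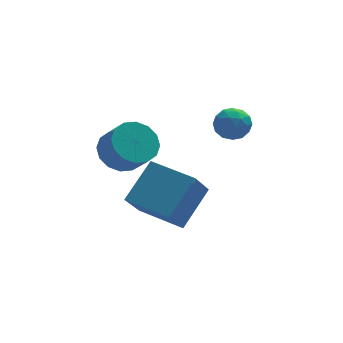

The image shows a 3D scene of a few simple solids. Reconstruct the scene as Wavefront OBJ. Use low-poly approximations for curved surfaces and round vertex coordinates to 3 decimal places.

v -1.943 0.791 3.327
v -1.059 0.803 2.979
v -0.693 0.04 3.885
v -1.577 0.029 4.233
v -1.075 1.176 3.299
v -0.708 0.413 4.205
v -1.323 1.446 3.626
v -0.957 0.683 4.533
v -1.738 1.54 3.874
v -1.371 0.778 4.78
v -2.207 1.434 3.974
v -1.841 0.672 4.881
v -2.606 1.156 3.901
v -2.239 0.393 4.808
v -2.827 0.78 3.675
v -2.461 0.017 4.581
v -2.812 0.407 3.355
v -2.445 -0.356 4.261
v -2.563 0.137 3.027
v -2.197 -0.626 3.934
v -2.149 0.042 2.78
v -1.782 -0.72 3.686
v -1.679 0.148 2.679
v -1.313 -0.614 3.586
v -1.281 0.427 2.752
v -0.914 -0.336 3.659
v -1.732 1.253 0.3
v -0.498 2.188 1.566
v -0.981 2.082 -1.045
v 0.253 3.017 0.221
v -0.433 -0.217 0.119
v 0.801 0.718 1.385
v 0.318 0.612 -1.226
v 1.552 1.547 0.04
v 1.822 1.716 3.104
v 2.33 2.222 2.831
v 2.67 1.298 3.909
v 3.178 1.804 3.636
v 2.571 2.049 4.037
v 2.047 2.307 3.539
v 2.953 1.213 3.201
v 2.429 1.471 2.703
v 3.029 1.911 2.891
v 2.793 2.428 3.407
v 2.207 1.092 3.333
v 1.971 1.609 3.849
v 2.001 2.005 2.897
v 2.999 1.515 3.843
v 2.642 1.658 4.079
v 2.94 1.956 3.918
v 1.835 2.055 3.313
v 2.134 2.353 3.152
v 2.275 2.251 3.861
v 2.866 1.167 3.588
v 3.165 1.465 3.427
v 2.06 1.564 2.822
v 2.358 1.862 2.661
v 2.725 1.269 2.879
v 2.711 2.12 2.771
v 3.21 1.875 3.245
v 3.078 1.528 2.989
v 2.769 1.679 2.696
v 2.572 2.424 3.075
v 3.071 2.178 3.548
v 2.714 2.322 3.784
v 2.406 2.474 3.491
v 2.984 2.241 3.11
v 1.929 1.342 3.192
v 2.428 1.096 3.665
v 2.594 1.046 3.249
v 2.286 1.198 2.956
v 1.79 1.645 3.495
v 2.289 1.4 3.969
v 2.231 1.841 4.044
v 1.922 1.992 3.751
v 2.016 1.279 3.63
f 2 1 5
f 2 5 3
f 3 5 6
f 3 6 4
f 5 1 7
f 5 7 6
f 6 7 8
f 6 8 4
f 7 1 9
f 7 9 8
f 8 9 10
f 8 10 4
f 9 1 11
f 9 11 10
f 10 11 12
f 10 12 4
f 11 1 13
f 11 13 12
f 12 13 14
f 12 14 4
f 13 1 15
f 13 15 14
f 14 15 16
f 14 16 4
f 15 1 17
f 15 17 16
f 16 17 18
f 16 18 4
f 17 1 19
f 17 19 18
f 18 19 20
f 18 20 4
f 19 1 21
f 19 21 20
f 20 21 22
f 20 22 4
f 21 1 23
f 21 23 22
f 22 23 24
f 22 24 4
f 23 1 25
f 23 25 24
f 24 25 26
f 24 26 4
f 25 1 2
f 25 2 26
f 26 2 3
f 26 3 4
f 28 30 27
f 31 28 27
f 27 30 29
f 29 31 27
f 28 34 30
f 32 28 31
f 32 34 28
f 30 34 29
f 33 31 29
f 29 34 33
f 33 32 31
f 34 32 33
f 35 72 51
f 72 46 75
f 51 75 40
f 72 75 51
f 35 51 47
f 51 40 52
f 47 52 36
f 51 52 47
f 35 47 56
f 47 36 57
f 56 57 42
f 47 57 56
f 35 56 68
f 56 42 71
f 68 71 45
f 56 71 68
f 35 68 72
f 68 45 76
f 72 76 46
f 68 76 72
f 36 52 63
f 52 40 66
f 63 66 44
f 52 66 63
f 40 75 53
f 75 46 74
f 53 74 39
f 75 74 53
f 46 76 73
f 76 45 69
f 73 69 37
f 76 69 73
f 45 71 70
f 71 42 58
f 70 58 41
f 71 58 70
f 42 57 62
f 57 36 59
f 62 59 43
f 57 59 62
f 38 64 50
f 64 44 65
f 50 65 39
f 64 65 50
f 38 50 48
f 50 39 49
f 48 49 37
f 50 49 48
f 38 48 55
f 48 37 54
f 55 54 41
f 48 54 55
f 38 55 60
f 55 41 61
f 60 61 43
f 55 61 60
f 38 60 64
f 60 43 67
f 64 67 44
f 60 67 64
f 39 65 53
f 65 44 66
f 53 66 40
f 65 66 53
f 37 49 73
f 49 39 74
f 73 74 46
f 49 74 73
f 41 54 70
f 54 37 69
f 70 69 45
f 54 69 70
f 43 61 62
f 61 41 58
f 62 58 42
f 61 58 62
f 44 67 63
f 67 43 59
f 63 59 36
f 67 59 63



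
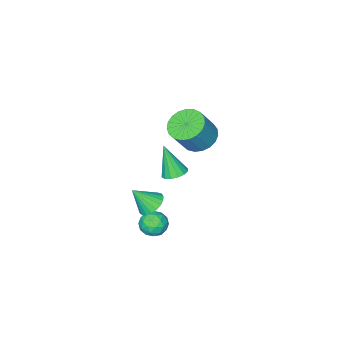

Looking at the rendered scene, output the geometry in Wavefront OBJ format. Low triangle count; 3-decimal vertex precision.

v 0.647 1.522 -0.605
v 1.277 1.256 -0.757
v 0.773 0.818 1.145
v 1.344 1.588 -0.628
v 1.225 1.902 -0.493
v 0.95 2.115 -0.388
v 0.595 2.168 -0.341
v 0.254 2.049 -0.365
v 0.018 1.788 -0.453
v -0.049 1.456 -0.581
v 0.07 1.142 -0.717
v 0.345 0.929 -0.822
v 0.7 0.876 -0.869
v 1.041 0.995 -0.845
v 3.423 4.071 -1.748
v 4.199 4.088 -1.707
v 3.401 3.112 -0.933
v 4.177 3.129 -0.892
v 3.759 3.711 -0.59
v 3.773 4.304 -1.094
v 3.827 2.896 -1.546
v 3.841 3.489 -2.05
v 4.45 3.362 -1.582
v 4.407 3.866 -0.991
v 3.193 3.334 -1.649
v 3.15 3.838 -1.058
v 3.813 4.164 -1.799
v 3.787 3.036 -0.841
v 3.541 3.379 -0.663
v 3.998 3.389 -0.639
v 3.562 4.291 -1.439
v 4.019 4.301 -1.415
v 3.76 4.079 -0.758
v 3.581 2.899 -1.225
v 4.038 2.909 -1.201
v 3.602 3.811 -2.001
v 4.059 3.821 -1.977
v 3.84 3.121 -1.882
v 4.417 3.747 -1.702
v 4.404 3.183 -1.222
v 4.198 3.046 -1.607
v 4.206 3.394 -1.903
v 4.392 4.043 -1.354
v 4.379 3.48 -0.875
v 4.133 3.822 -0.697
v 4.141 4.17 -0.994
v 4.539 3.616 -1.281
v 3.221 3.72 -1.765
v 3.208 3.157 -1.286
v 3.459 3.03 -1.646
v 3.467 3.378 -1.943
v 3.196 4.017 -1.418
v 3.183 3.453 -0.938
v 3.394 3.806 -0.737
v 3.402 4.154 -1.033
v 3.061 3.584 -1.359
v -2.943 -0.679 -1.077
v -2.058 -0.576 -1.652
v -1.092 -0.538 -0.157
v -1.977 -0.641 0.417
v -2.175 -0.156 -1.587
v -1.209 -0.118 -0.093
v -2.424 0.174 -1.434
v -1.458 0.211 0.06
v -2.764 0.356 -1.219
v -1.797 0.394 0.275
v -3.134 0.36 -0.98
v -2.167 0.397 0.514
v -3.471 0.183 -0.757
v -2.505 0.221 0.737
v -3.717 -0.142 -0.59
v -2.751 -0.105 0.904
v -3.829 -0.56 -0.507
v -2.863 -0.523 0.987
v -3.788 -0.999 -0.523
v -2.822 -0.961 0.972
v -3.601 -1.382 -0.634
v -2.635 -1.345 0.86
v -3.3 -1.644 -0.822
v -2.334 -1.606 0.672
v -2.938 -1.738 -1.054
v -1.971 -1.701 0.44
v -2.576 -1.65 -1.29
v -1.61 -1.613 0.204
v -2.278 -1.394 -1.49
v -1.312 -1.356 0.005
v -2.095 -1.014 -1.617
v -1.128 -0.976 -0.123
v 3.29 2.828 -0.626
v 3.699 2.393 -1.127
v 4.01 2.252 0.466
v 3.881 2.66 -1.105
v 3.961 2.957 -1.001
v 3.925 3.231 -0.832
v 3.778 3.436 -0.628
v 3.548 3.536 -0.423
v 3.272 3.513 -0.253
v 3 3.372 -0.148
v 2.778 3.137 -0.125
v 2.644 2.849 -0.189
v 2.622 2.557 -0.329
v 2.715 2.312 -0.52
v 2.908 2.156 -0.729
v 3.166 2.117 -0.921
v 3.446 2.2 -1.061
f 2 1 4
f 2 4 3
f 4 1 5
f 4 5 3
f 5 1 6
f 5 6 3
f 6 1 7
f 6 7 3
f 7 1 8
f 7 8 3
f 8 1 9
f 8 9 3
f 9 1 10
f 9 10 3
f 10 1 11
f 10 11 3
f 11 1 12
f 11 12 3
f 12 1 13
f 12 13 3
f 13 1 14
f 13 14 3
f 14 1 2
f 14 2 3
f 15 52 31
f 52 26 55
f 31 55 20
f 52 55 31
f 15 31 27
f 31 20 32
f 27 32 16
f 31 32 27
f 15 27 36
f 27 16 37
f 36 37 22
f 27 37 36
f 15 36 48
f 36 22 51
f 48 51 25
f 36 51 48
f 15 48 52
f 48 25 56
f 52 56 26
f 48 56 52
f 16 32 43
f 32 20 46
f 43 46 24
f 32 46 43
f 20 55 33
f 55 26 54
f 33 54 19
f 55 54 33
f 26 56 53
f 56 25 49
f 53 49 17
f 56 49 53
f 25 51 50
f 51 22 38
f 50 38 21
f 51 38 50
f 22 37 42
f 37 16 39
f 42 39 23
f 37 39 42
f 18 44 30
f 44 24 45
f 30 45 19
f 44 45 30
f 18 30 28
f 30 19 29
f 28 29 17
f 30 29 28
f 18 28 35
f 28 17 34
f 35 34 21
f 28 34 35
f 18 35 40
f 35 21 41
f 40 41 23
f 35 41 40
f 18 40 44
f 40 23 47
f 44 47 24
f 40 47 44
f 19 45 33
f 45 24 46
f 33 46 20
f 45 46 33
f 17 29 53
f 29 19 54
f 53 54 26
f 29 54 53
f 21 34 50
f 34 17 49
f 50 49 25
f 34 49 50
f 23 41 42
f 41 21 38
f 42 38 22
f 41 38 42
f 24 47 43
f 47 23 39
f 43 39 16
f 47 39 43
f 58 57 61
f 58 61 59
f 59 61 62
f 59 62 60
f 61 57 63
f 61 63 62
f 62 63 64
f 62 64 60
f 63 57 65
f 63 65 64
f 64 65 66
f 64 66 60
f 65 57 67
f 65 67 66
f 66 67 68
f 66 68 60
f 67 57 69
f 67 69 68
f 68 69 70
f 68 70 60
f 69 57 71
f 69 71 70
f 70 71 72
f 70 72 60
f 71 57 73
f 71 73 72
f 72 73 74
f 72 74 60
f 73 57 75
f 73 75 74
f 74 75 76
f 74 76 60
f 75 57 77
f 75 77 76
f 76 77 78
f 76 78 60
f 77 57 79
f 77 79 78
f 78 79 80
f 78 80 60
f 79 57 81
f 79 81 80
f 80 81 82
f 80 82 60
f 81 57 83
f 81 83 82
f 82 83 84
f 82 84 60
f 83 57 85
f 83 85 84
f 84 85 86
f 84 86 60
f 85 57 87
f 85 87 86
f 86 87 88
f 86 88 60
f 87 57 58
f 87 58 88
f 88 58 59
f 88 59 60
f 90 89 92
f 90 92 91
f 92 89 93
f 92 93 91
f 93 89 94
f 93 94 91
f 94 89 95
f 94 95 91
f 95 89 96
f 95 96 91
f 96 89 97
f 96 97 91
f 97 89 98
f 97 98 91
f 98 89 99
f 98 99 91
f 99 89 100
f 99 100 91
f 100 89 101
f 100 101 91
f 101 89 102
f 101 102 91
f 102 89 103
f 102 103 91
f 103 89 104
f 103 104 91
f 104 89 105
f 104 105 91
f 105 89 90
f 105 90 91



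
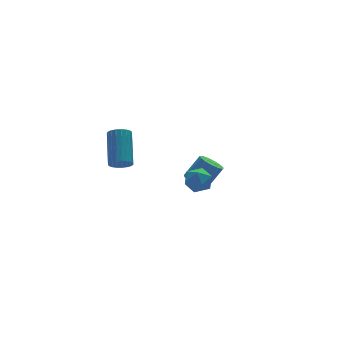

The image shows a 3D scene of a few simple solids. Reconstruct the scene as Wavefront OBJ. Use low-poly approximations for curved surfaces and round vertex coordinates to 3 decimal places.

v -0.789 0.632 -0.205
v -0.346 1.107 -0.538
v 0.552 1.103 0.651
v 0.109 0.628 0.985
v -0.621 1.331 -0.33
v 0.277 1.328 0.86
v -0.949 1.333 -0.082
v -0.051 1.33 1.107
v -1.226 1.113 0.127
v -0.329 1.109 1.316
v -1.365 0.74 0.231
v -0.467 0.736 1.42
v -1.321 0.332 0.196
v -0.423 0.329 1.385
v -1.108 0.02 0.034
v -0.21 0.016 1.223
v -0.793 -0.098 -0.203
v 0.105 -0.102 0.986
v -0.478 0.015 -0.441
v 0.42 0.012 0.748
v -0.261 0.325 -0.604
v 0.637 0.321 0.585
v -0.212 0.731 -0.64
v 0.686 0.728 0.549
v -2.86 -2.483 2.974
v -2.09 -2.651 3.108
v -2.89 -3.369 2.032
v -2.12 -3.537 2.166
v -2.672 -3.735 2.709
v -2.654 -3.187 3.291
v -2.326 -2.833 1.849
v -2.308 -2.285 2.431
v -1.76 -2.867 2.413
v -1.974 -3.425 2.944
v -3.006 -2.595 2.196
v -3.22 -3.153 2.727
v -4.035 2.709 0.807
v -3.48 2.388 0.913
v -2.83 3.95 2.24
v -3.385 4.271 2.133
v -3.416 2.541 0.701
v -2.766 4.104 2.027
v -3.459 2.724 0.506
v -2.809 4.287 1.833
v -3.601 2.904 0.364
v -2.951 4.467 1.691
v -3.818 3.051 0.298
v -3.169 4.613 1.625
v -4.073 3.138 0.32
v -3.424 4.7 1.647
v -4.322 3.151 0.426
v -3.672 4.713 1.753
v -4.52 3.088 0.598
v -3.871 4.65 1.925
v -4.635 2.959 0.806
v -3.985 4.521 2.133
v -4.646 2.787 1.014
v -3.996 4.349 2.341
v -4.551 2.601 1.187
v -3.902 4.163 2.513
v -4.367 2.434 1.293
v -3.718 3.996 2.62
v -4.126 2.315 1.315
v -3.476 3.877 2.642
v -3.869 2.263 1.25
v -3.219 3.826 2.576
v -3.64 2.289 1.108
v -2.991 3.851 2.434
f 2 1 5
f 2 5 3
f 3 5 6
f 3 6 4
f 5 1 7
f 5 7 6
f 6 7 8
f 6 8 4
f 7 1 9
f 7 9 8
f 8 9 10
f 8 10 4
f 9 1 11
f 9 11 10
f 10 11 12
f 10 12 4
f 11 1 13
f 11 13 12
f 12 13 14
f 12 14 4
f 13 1 15
f 13 15 14
f 14 15 16
f 14 16 4
f 15 1 17
f 15 17 16
f 16 17 18
f 16 18 4
f 17 1 19
f 17 19 18
f 18 19 20
f 18 20 4
f 19 1 21
f 19 21 20
f 20 21 22
f 20 22 4
f 21 1 23
f 21 23 22
f 22 23 24
f 22 24 4
f 23 1 2
f 23 2 24
f 24 2 3
f 24 3 4
f 25 36 30
f 25 30 26
f 25 26 32
f 25 32 35
f 25 35 36
f 26 30 34
f 30 36 29
f 36 35 27
f 35 32 31
f 32 26 33
f 28 34 29
f 28 29 27
f 28 27 31
f 28 31 33
f 28 33 34
f 29 34 30
f 27 29 36
f 31 27 35
f 33 31 32
f 34 33 26
f 38 37 41
f 38 41 39
f 39 41 42
f 39 42 40
f 41 37 43
f 41 43 42
f 42 43 44
f 42 44 40
f 43 37 45
f 43 45 44
f 44 45 46
f 44 46 40
f 45 37 47
f 45 47 46
f 46 47 48
f 46 48 40
f 47 37 49
f 47 49 48
f 48 49 50
f 48 50 40
f 49 37 51
f 49 51 50
f 50 51 52
f 50 52 40
f 51 37 53
f 51 53 52
f 52 53 54
f 52 54 40
f 53 37 55
f 53 55 54
f 54 55 56
f 54 56 40
f 55 37 57
f 55 57 56
f 56 57 58
f 56 58 40
f 57 37 59
f 57 59 58
f 58 59 60
f 58 60 40
f 59 37 61
f 59 61 60
f 60 61 62
f 60 62 40
f 61 37 63
f 61 63 62
f 62 63 64
f 62 64 40
f 63 37 65
f 63 65 64
f 64 65 66
f 64 66 40
f 65 37 67
f 65 67 66
f 66 67 68
f 66 68 40
f 67 37 38
f 67 38 68
f 68 38 39
f 68 39 40



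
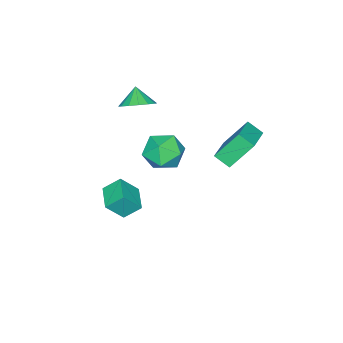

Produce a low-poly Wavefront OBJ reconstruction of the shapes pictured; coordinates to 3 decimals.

v -0.078 -3.687 1.792
v 0.492 -3.184 2.411
v -0.582 -4.193 2.668
v 0.082 -2.893 2.343
v -0.371 -2.814 2.128
v -0.745 -2.969 1.823
v -0.941 -3.317 1.51
v -0.905 -3.764 1.272
v -0.648 -4.19 1.174
v -0.238 -4.481 1.241
v 0.214 -4.56 1.456
v 0.589 -4.404 1.761
v 0.784 -4.057 2.074
v 0.749 -3.61 2.312
v 2.553 -3.982 -3.237
v 2.004 -3.249 -2.462
v 1.821 -3.391 -4.315
v 1.271 -2.658 -3.54
v 3.629 -2.982 -3.42
v 3.079 -2.249 -2.645
v 2.896 -2.391 -4.498
v 2.347 -1.658 -3.723
v -0.483 2.238 0.615
v -0.355 1.407 1.155
v -1.326 3.079 2.108
v -1.198 2.248 2.648
v 1.338 2.932 1.252
v 1.466 2.101 1.792
v 0.495 3.773 2.745
v 0.623 2.942 3.285
v -0.045 -0.695 -0.144
v 0.941 -0.481 -0.83
v 0.899 -2.179 0.75
v 1.885 -1.965 0.064
v 1.551 -1.162 0.919
v 0.967 -0.244 0.366
v 0.873 -2.416 -0.446
v 0.289 -1.498 -0.999
v 1.508 -1.544 -1.017
v 1.927 -0.769 -0.173
v -0.087 -1.891 0.093
v 0.332 -1.116 0.937
f 2 1 4
f 2 4 3
f 4 1 5
f 4 5 3
f 5 1 6
f 5 6 3
f 6 1 7
f 6 7 3
f 7 1 8
f 7 8 3
f 8 1 9
f 8 9 3
f 9 1 10
f 9 10 3
f 10 1 11
f 10 11 3
f 11 1 12
f 11 12 3
f 12 1 13
f 12 13 3
f 13 1 14
f 13 14 3
f 14 1 2
f 14 2 3
f 16 18 15
f 19 16 15
f 15 18 17
f 17 19 15
f 16 22 18
f 20 16 19
f 20 22 16
f 18 22 17
f 21 19 17
f 17 22 21
f 21 20 19
f 22 20 21
f 24 26 23
f 27 24 23
f 23 26 25
f 25 27 23
f 24 30 26
f 28 24 27
f 28 30 24
f 26 30 25
f 29 27 25
f 25 30 29
f 29 28 27
f 30 28 29
f 31 42 36
f 31 36 32
f 31 32 38
f 31 38 41
f 31 41 42
f 32 36 40
f 36 42 35
f 42 41 33
f 41 38 37
f 38 32 39
f 34 40 35
f 34 35 33
f 34 33 37
f 34 37 39
f 34 39 40
f 35 40 36
f 33 35 42
f 37 33 41
f 39 37 38
f 40 39 32



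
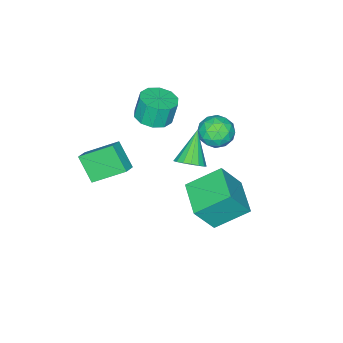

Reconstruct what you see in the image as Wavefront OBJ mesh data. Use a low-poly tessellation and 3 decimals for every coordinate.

v 0.257 0.165 0.885
v 0.863 0.223 1.464
v -1.037 -0.385 2.295
v 0.7 0.59 1.458
v 0.435 0.86 1.32
v 0.13 0.971 1.083
v -0.146 0.897 0.801
v -0.33 0.655 0.538
v -0.38 0.301 0.354
v -0.284 -0.085 0.292
v -0.064 -0.413 0.366
v 0.23 -0.609 0.559
v 0.529 -0.628 0.827
v 0.766 -0.465 1.108
v 0.887 -0.158 1.338
v -2.757 -0.574 -0.766
v -2.364 -1.09 0.049
v -4.316 -0.85 -0.189
v -3.923 -1.366 0.626
v -3.787 -0.337 0.546
v -2.824 -0.166 0.189
v -3.856 -1.774 -0.329
v -2.893 -1.603 -0.686
v -3.044 -1.831 0.319
v -3.001 -0.943 0.86
v -3.679 -0.997 -1
v -3.636 -0.109 -0.459
v -2.424 -0.808 -0.409
v -4.256 -1.132 0.269
v -4.176 -0.527 0.222
v -3.945 -0.83 0.701
v -2.694 -0.265 -0.327
v -2.463 -0.568 0.152
v -3.299 -0.125 0.444
v -4.217 -1.372 -0.292
v -3.986 -1.675 0.187
v -2.735 -1.11 -0.841
v -2.504 -1.413 -0.362
v -3.381 -1.815 -0.584
v -2.592 -1.546 0.228
v -3.508 -1.708 0.568
v -3.469 -1.949 0.006
v -2.903 -1.848 -0.204
v -2.567 -1.024 0.546
v -3.483 -1.186 0.885
v -3.403 -0.582 0.838
v -2.837 -0.481 0.629
v -2.966 -1.46 0.705
v -3.197 -0.754 -1.025
v -4.113 -0.916 -0.686
v -3.843 -1.459 -0.769
v -3.277 -1.358 -0.978
v -3.172 -0.232 -0.708
v -4.088 -0.394 -0.368
v -3.777 -0.092 0.064
v -3.211 0.009 -0.146
v -3.714 -0.48 -0.845
v 2.455 -1.661 1.195
v 2.177 -2.754 2.385
v 3.15 -1.464 1.538
v 2.872 -2.558 2.728
v 3.408 -3.102 0.092
v 3.13 -4.196 1.282
v 4.103 -2.906 0.435
v 3.825 -3.999 1.625
v -1.177 0.051 -3.496
v -0.22 -0.505 -1.794
v -2.523 1.308 -2.33
v -1.566 0.753 -0.628
v 0.146 1.667 -3.712
v 1.103 1.112 -2.01
v -1.2 2.925 -2.546
v -0.243 2.369 -0.844
v -1.871 -3.935 0.485
v -1.049 -4.525 0.725
v -1.347 -4.374 2.115
v -2.169 -3.785 1.875
v -0.854 -3.913 0.7
v -1.152 -3.762 2.091
v -1.048 -3.309 0.594
v -1.346 -3.159 1.984
v -1.556 -2.945 0.445
v -1.854 -2.794 1.836
v -2.184 -2.959 0.312
v -2.483 -2.808 1.702
v -2.693 -3.346 0.245
v -2.991 -3.195 1.635
v -2.888 -3.958 0.269
v -3.186 -3.807 1.66
v -2.694 -4.561 0.376
v -2.992 -4.411 1.766
v -2.186 -4.926 0.524
v -2.484 -4.775 1.915
v -1.557 -4.912 0.658
v -1.856 -4.761 2.048
f 2 1 4
f 2 4 3
f 4 1 5
f 4 5 3
f 5 1 6
f 5 6 3
f 6 1 7
f 6 7 3
f 7 1 8
f 7 8 3
f 8 1 9
f 8 9 3
f 9 1 10
f 9 10 3
f 10 1 11
f 10 11 3
f 11 1 12
f 11 12 3
f 12 1 13
f 12 13 3
f 13 1 14
f 13 14 3
f 14 1 15
f 14 15 3
f 15 1 2
f 15 2 3
f 16 53 32
f 53 27 56
f 32 56 21
f 53 56 32
f 16 32 28
f 32 21 33
f 28 33 17
f 32 33 28
f 16 28 37
f 28 17 38
f 37 38 23
f 28 38 37
f 16 37 49
f 37 23 52
f 49 52 26
f 37 52 49
f 16 49 53
f 49 26 57
f 53 57 27
f 49 57 53
f 17 33 44
f 33 21 47
f 44 47 25
f 33 47 44
f 21 56 34
f 56 27 55
f 34 55 20
f 56 55 34
f 27 57 54
f 57 26 50
f 54 50 18
f 57 50 54
f 26 52 51
f 52 23 39
f 51 39 22
f 52 39 51
f 23 38 43
f 38 17 40
f 43 40 24
f 38 40 43
f 19 45 31
f 45 25 46
f 31 46 20
f 45 46 31
f 19 31 29
f 31 20 30
f 29 30 18
f 31 30 29
f 19 29 36
f 29 18 35
f 36 35 22
f 29 35 36
f 19 36 41
f 36 22 42
f 41 42 24
f 36 42 41
f 19 41 45
f 41 24 48
f 45 48 25
f 41 48 45
f 20 46 34
f 46 25 47
f 34 47 21
f 46 47 34
f 18 30 54
f 30 20 55
f 54 55 27
f 30 55 54
f 22 35 51
f 35 18 50
f 51 50 26
f 35 50 51
f 24 42 43
f 42 22 39
f 43 39 23
f 42 39 43
f 25 48 44
f 48 24 40
f 44 40 17
f 48 40 44
f 59 61 58
f 62 59 58
f 58 61 60
f 60 62 58
f 59 65 61
f 63 59 62
f 63 65 59
f 61 65 60
f 64 62 60
f 60 65 64
f 64 63 62
f 65 63 64
f 67 69 66
f 70 67 66
f 66 69 68
f 68 70 66
f 67 73 69
f 71 67 70
f 71 73 67
f 69 73 68
f 72 70 68
f 68 73 72
f 72 71 70
f 73 71 72
f 75 74 78
f 75 78 76
f 76 78 79
f 76 79 77
f 78 74 80
f 78 80 79
f 79 80 81
f 79 81 77
f 80 74 82
f 80 82 81
f 81 82 83
f 81 83 77
f 82 74 84
f 82 84 83
f 83 84 85
f 83 85 77
f 84 74 86
f 84 86 85
f 85 86 87
f 85 87 77
f 86 74 88
f 86 88 87
f 87 88 89
f 87 89 77
f 88 74 90
f 88 90 89
f 89 90 91
f 89 91 77
f 90 74 92
f 90 92 91
f 91 92 93
f 91 93 77
f 92 74 94
f 92 94 93
f 93 94 95
f 93 95 77
f 94 74 75
f 94 75 95
f 95 75 76
f 95 76 77



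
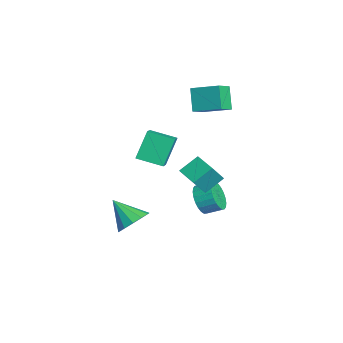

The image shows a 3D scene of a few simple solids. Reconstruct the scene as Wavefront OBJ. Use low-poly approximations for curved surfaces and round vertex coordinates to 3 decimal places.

v -1.611 -1.074 2.289
v -0.405 -1.389 2.971
v -1.015 0.346 1.892
v 0.19 0.031 2.574
v -0.89 -1.831 0.666
v 0.315 -2.146 1.348
v -0.295 -0.411 0.269
v 0.911 -0.726 0.951
v -4.623 2.268 3.532
v -3.782 1.513 4.133
v -3.744 3.714 4.116
v -2.903 2.959 4.717
v -3.697 2.241 2.203
v -2.856 1.486 2.804
v -2.818 3.687 2.787
v -1.977 2.932 3.388
v 2.661 0.48 0.825
v 2.307 1.525 1.603
v 3.869 1.046 0.614
v 3.515 2.091 1.392
v 3.205 -0.231 2.028
v 2.851 0.814 2.806
v 4.413 0.335 1.817
v 4.059 1.38 2.595
v -1.302 1.699 -3.482
v -0.526 1.765 -4.126
v -0.223 2.727 -3.662
v -0.998 2.661 -3.018
v -0.809 1.952 -4.327
v -0.506 2.913 -3.863
v -1.167 2.1 -4.4
v -0.864 3.061 -3.935
v -1.546 2.187 -4.332
v -1.242 3.148 -3.868
v -1.887 2.2 -4.136
v -1.583 3.161 -3.672
v -2.139 2.136 -3.84
v -1.836 3.098 -3.375
v -2.264 2.006 -3.489
v -1.96 2.968 -3.025
v -2.242 1.83 -3.138
v -1.939 2.791 -2.673
v -2.077 1.633 -2.838
v -1.774 2.595 -2.374
v -1.794 1.447 -2.637
v -1.491 2.408 -2.173
v -1.436 1.299 -2.565
v -1.133 2.26 -2.1
v -1.058 1.212 -2.632
v -0.754 2.173 -2.168
v -0.717 1.199 -2.828
v -0.413 2.16 -2.364
v -0.464 1.262 -3.125
v -0.161 2.224 -2.66
v -0.34 1.392 -3.475
v -0.036 2.354 -3.011
v -0.361 1.569 -3.827
v -0.058 2.53 -3.362
v 1.692 -2.46 -2.867
v 2.308 -2.115 -2.076
v 0.668 -3.46 -1.633
v 1.862 -1.721 -2.126
v 1.362 -1.561 -2.411
v 0.967 -1.687 -2.841
v 0.802 -2.058 -3.279
v 0.919 -2.556 -3.586
v 1.282 -3.024 -3.665
v 1.775 -3.313 -3.49
v 2.241 -3.331 -3.118
v 2.533 -3.072 -2.665
v 2.558 -2.619 -2.277
f 2 4 1
f 5 2 1
f 1 4 3
f 3 5 1
f 2 8 4
f 6 2 5
f 6 8 2
f 4 8 3
f 7 5 3
f 3 8 7
f 7 6 5
f 8 6 7
f 10 12 9
f 13 10 9
f 9 12 11
f 11 13 9
f 10 16 12
f 14 10 13
f 14 16 10
f 12 16 11
f 15 13 11
f 11 16 15
f 15 14 13
f 16 14 15
f 18 20 17
f 21 18 17
f 17 20 19
f 19 21 17
f 18 24 20
f 22 18 21
f 22 24 18
f 20 24 19
f 23 21 19
f 19 24 23
f 23 22 21
f 24 22 23
f 26 25 29
f 26 29 27
f 27 29 30
f 27 30 28
f 29 25 31
f 29 31 30
f 30 31 32
f 30 32 28
f 31 25 33
f 31 33 32
f 32 33 34
f 32 34 28
f 33 25 35
f 33 35 34
f 34 35 36
f 34 36 28
f 35 25 37
f 35 37 36
f 36 37 38
f 36 38 28
f 37 25 39
f 37 39 38
f 38 39 40
f 38 40 28
f 39 25 41
f 39 41 40
f 40 41 42
f 40 42 28
f 41 25 43
f 41 43 42
f 42 43 44
f 42 44 28
f 43 25 45
f 43 45 44
f 44 45 46
f 44 46 28
f 45 25 47
f 45 47 46
f 46 47 48
f 46 48 28
f 47 25 49
f 47 49 48
f 48 49 50
f 48 50 28
f 49 25 51
f 49 51 50
f 50 51 52
f 50 52 28
f 51 25 53
f 51 53 52
f 52 53 54
f 52 54 28
f 53 25 55
f 53 55 54
f 54 55 56
f 54 56 28
f 55 25 57
f 55 57 56
f 56 57 58
f 56 58 28
f 57 25 26
f 57 26 58
f 58 26 27
f 58 27 28
f 60 59 62
f 60 62 61
f 62 59 63
f 62 63 61
f 63 59 64
f 63 64 61
f 64 59 65
f 64 65 61
f 65 59 66
f 65 66 61
f 66 59 67
f 66 67 61
f 67 59 68
f 67 68 61
f 68 59 69
f 68 69 61
f 69 59 70
f 69 70 61
f 70 59 71
f 70 71 61
f 71 59 60
f 71 60 61



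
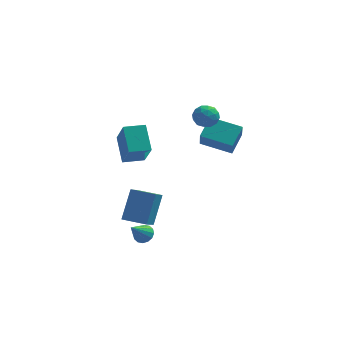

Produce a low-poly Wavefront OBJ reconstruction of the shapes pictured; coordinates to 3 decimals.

v -4.143 -2.503 -2.913
v -3.796 -1.518 -1.496
v -3.914 -1.362 -3.762
v -3.567 -0.377 -2.345
v -2.953 -2.803 -2.995
v -2.606 -1.818 -1.578
v -2.724 -1.662 -3.844
v -2.377 -0.677 -2.427
v -3.021 -3.548 -3.124
v -2.598 -3.45 -2.821
v -3.539 -4.252 -2.176
v -2.774 -3.246 -2.765
v -3.016 -3.124 -2.806
v -3.259 -3.115 -2.932
v -3.439 -3.221 -3.11
v -3.507 -3.416 -3.291
v -3.445 -3.645 -3.428
v -3.269 -3.849 -3.483
v -3.027 -3.971 -3.442
v -2.783 -3.981 -3.316
v -2.604 -3.874 -3.139
v -2.536 -3.679 -2.957
v -0.651 -0.203 0.964
v -0.61 -0.878 1.932
v -0.24 0.782 1.634
v -0.199 0.107 2.601
v 0.879 -0.607 0.619
v 0.92 -1.282 1.586
v 1.29 0.378 1.288
v 1.331 -0.297 2.256
v -0.685 -0.408 3.237
v -0.063 -0.389 3.492
v -0.617 -1.491 3.148
v 0.005 -1.472 3.403
v -0.523 -1.329 3.794
v -0.565 -0.66 3.849
v -0.115 -1.22 2.791
v -0.157 -0.551 2.846
v 0.29 -0.892 3.216
v 0.037 -0.959 3.837
v -0.717 -0.921 2.803
v -0.97 -0.988 3.424
v -0.38 -0.303 3.373
v -0.3 -1.577 3.267
v -0.611 -1.492 3.497
v -0.245 -1.482 3.647
v -0.675 -0.462 3.582
v -0.309 -0.452 3.733
v -0.58 -1.004 3.91
v -0.371 -1.428 2.907
v -0.005 -1.418 3.058
v -0.435 -0.398 2.993
v -0.069 -0.388 3.143
v -0.1 -0.876 2.73
v 0.193 -0.588 3.36
v 0.233 -1.225 3.308
v 0.163 -1.076 2.948
v 0.138 -0.683 2.98
v 0.045 -0.628 3.725
v 0.085 -1.264 3.672
v -0.226 -1.18 3.902
v -0.251 -0.786 3.935
v 0.252 -0.923 3.563
v -0.765 -0.616 2.968
v -0.725 -1.252 2.915
v -0.429 -1.094 2.705
v -0.454 -0.7 2.738
v -0.913 -0.655 3.332
v -0.873 -1.292 3.28
v -0.818 -1.197 3.66
v -0.843 -0.804 3.692
v -0.932 -0.957 3.077
v -3.907 -1.009 0.757
v -4.272 0.148 1.723
v -4.337 0.075 -0.704
v -4.702 1.232 0.261
v -2.878 -0.652 0.719
v -3.243 0.505 1.684
v -3.308 0.432 -0.743
v -3.673 1.589 0.223
f 2 4 1
f 5 2 1
f 1 4 3
f 3 5 1
f 2 8 4
f 6 2 5
f 6 8 2
f 4 8 3
f 7 5 3
f 3 8 7
f 7 6 5
f 8 6 7
f 10 9 12
f 10 12 11
f 12 9 13
f 12 13 11
f 13 9 14
f 13 14 11
f 14 9 15
f 14 15 11
f 15 9 16
f 15 16 11
f 16 9 17
f 16 17 11
f 17 9 18
f 17 18 11
f 18 9 19
f 18 19 11
f 19 9 20
f 19 20 11
f 20 9 21
f 20 21 11
f 21 9 22
f 21 22 11
f 22 9 10
f 22 10 11
f 24 26 23
f 27 24 23
f 23 26 25
f 25 27 23
f 24 30 26
f 28 24 27
f 28 30 24
f 26 30 25
f 29 27 25
f 25 30 29
f 29 28 27
f 30 28 29
f 31 68 47
f 68 42 71
f 47 71 36
f 68 71 47
f 31 47 43
f 47 36 48
f 43 48 32
f 47 48 43
f 31 43 52
f 43 32 53
f 52 53 38
f 43 53 52
f 31 52 64
f 52 38 67
f 64 67 41
f 52 67 64
f 31 64 68
f 64 41 72
f 68 72 42
f 64 72 68
f 32 48 59
f 48 36 62
f 59 62 40
f 48 62 59
f 36 71 49
f 71 42 70
f 49 70 35
f 71 70 49
f 42 72 69
f 72 41 65
f 69 65 33
f 72 65 69
f 41 67 66
f 67 38 54
f 66 54 37
f 67 54 66
f 38 53 58
f 53 32 55
f 58 55 39
f 53 55 58
f 34 60 46
f 60 40 61
f 46 61 35
f 60 61 46
f 34 46 44
f 46 35 45
f 44 45 33
f 46 45 44
f 34 44 51
f 44 33 50
f 51 50 37
f 44 50 51
f 34 51 56
f 51 37 57
f 56 57 39
f 51 57 56
f 34 56 60
f 56 39 63
f 60 63 40
f 56 63 60
f 35 61 49
f 61 40 62
f 49 62 36
f 61 62 49
f 33 45 69
f 45 35 70
f 69 70 42
f 45 70 69
f 37 50 66
f 50 33 65
f 66 65 41
f 50 65 66
f 39 57 58
f 57 37 54
f 58 54 38
f 57 54 58
f 40 63 59
f 63 39 55
f 59 55 32
f 63 55 59
f 74 76 73
f 77 74 73
f 73 76 75
f 75 77 73
f 74 80 76
f 78 74 77
f 78 80 74
f 76 80 75
f 79 77 75
f 75 80 79
f 79 78 77
f 80 78 79



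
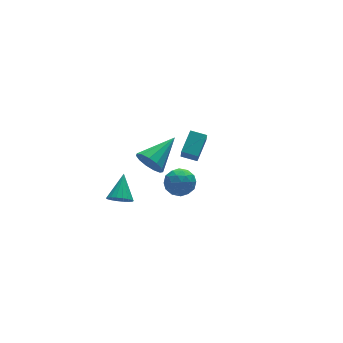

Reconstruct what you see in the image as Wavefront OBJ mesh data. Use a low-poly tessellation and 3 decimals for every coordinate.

v 0.827 -2.469 -1.288
v 1.375 -2.195 -0.81
v 0.545 -3.365 -0.45
v 1.093 -3.091 0.028
v 0.449 -2.674 -0.105
v 0.624 -2.121 -0.623
v 1.296 -3.439 -0.637
v 1.471 -2.886 -1.155
v 1.666 -2.794 -0.408
v 1.142 -2.321 -0.079
v 0.778 -3.239 -1.181
v 0.254 -2.766 -0.852
v 1.126 -2.253 -1.123
v 0.794 -3.307 -0.137
v 0.416 -3.062 -0.215
v 0.738 -2.901 0.066
v 0.684 -2.21 -1.013
v 1.007 -2.048 -0.732
v 0.462 -2.33 -0.317
v 0.913 -3.512 -0.528
v 1.236 -3.35 -0.247
v 1.182 -2.659 -1.326
v 1.504 -2.498 -1.045
v 1.458 -3.23 -0.943
v 1.619 -2.444 -0.605
v 1.453 -2.971 -0.112
v 1.572 -3.176 -0.503
v 1.675 -2.85 -0.808
v 1.311 -2.166 -0.412
v 1.146 -2.693 0.081
v 0.767 -2.448 0.003
v 0.87 -2.123 -0.302
v 1.482 -2.519 -0.175
v 0.774 -2.867 -1.341
v 0.609 -3.394 -0.848
v 1.05 -3.437 -0.958
v 1.153 -3.112 -1.263
v 0.467 -2.589 -1.148
v 0.301 -3.116 -0.655
v 0.245 -2.71 -0.452
v 0.348 -2.384 -0.757
v 0.438 -3.041 -1.085
v -0.884 -3.539 2.08
v -0.51 -3.799 1.484
v 0.644 -2.901 2.76
v -0.63 -3.406 1.386
v -0.831 -3.055 1.508
v -1.049 -2.858 1.812
v -1.214 -2.876 2.2
v -1.275 -3.105 2.55
v -1.211 -3.471 2.751
v -1.044 -3.859 2.738
v -0.826 -4.145 2.517
v -0.626 -4.239 2.156
v -0.508 -4.11 1.771
v -0.397 0.834 -4.375
v 0.153 0.49 -4.411
v 0.257 1.786 -3.465
v 0.181 0.679 -4.628
v 0.095 0.899 -4.795
v -0.089 1.105 -4.879
v -0.334 1.259 -4.864
v -0.592 1.328 -4.751
v -0.81 1.299 -4.564
v -0.947 1.179 -4.339
v -0.975 0.99 -4.122
v -0.889 0.77 -3.955
v -0.705 0.563 -3.871
v -0.46 0.41 -3.887
v -0.203 0.341 -3.999
v 0.016 0.37 -4.186
v 2.897 1.092 -2.622
v 2.74 0.706 -1.904
v 3.771 1.895 -1.999
v 3.613 1.509 -1.281
v 3.507 0.551 -2.779
v 3.349 0.165 -2.061
v 4.38 1.354 -2.156
v 4.223 0.968 -1.438
f 1 38 17
f 38 12 41
f 17 41 6
f 38 41 17
f 1 17 13
f 17 6 18
f 13 18 2
f 17 18 13
f 1 13 22
f 13 2 23
f 22 23 8
f 13 23 22
f 1 22 34
f 22 8 37
f 34 37 11
f 22 37 34
f 1 34 38
f 34 11 42
f 38 42 12
f 34 42 38
f 2 18 29
f 18 6 32
f 29 32 10
f 18 32 29
f 6 41 19
f 41 12 40
f 19 40 5
f 41 40 19
f 12 42 39
f 42 11 35
f 39 35 3
f 42 35 39
f 11 37 36
f 37 8 24
f 36 24 7
f 37 24 36
f 8 23 28
f 23 2 25
f 28 25 9
f 23 25 28
f 4 30 16
f 30 10 31
f 16 31 5
f 30 31 16
f 4 16 14
f 16 5 15
f 14 15 3
f 16 15 14
f 4 14 21
f 14 3 20
f 21 20 7
f 14 20 21
f 4 21 26
f 21 7 27
f 26 27 9
f 21 27 26
f 4 26 30
f 26 9 33
f 30 33 10
f 26 33 30
f 5 31 19
f 31 10 32
f 19 32 6
f 31 32 19
f 3 15 39
f 15 5 40
f 39 40 12
f 15 40 39
f 7 20 36
f 20 3 35
f 36 35 11
f 20 35 36
f 9 27 28
f 27 7 24
f 28 24 8
f 27 24 28
f 10 33 29
f 33 9 25
f 29 25 2
f 33 25 29
f 44 43 46
f 44 46 45
f 46 43 47
f 46 47 45
f 47 43 48
f 47 48 45
f 48 43 49
f 48 49 45
f 49 43 50
f 49 50 45
f 50 43 51
f 50 51 45
f 51 43 52
f 51 52 45
f 52 43 53
f 52 53 45
f 53 43 54
f 53 54 45
f 54 43 55
f 54 55 45
f 55 43 44
f 55 44 45
f 57 56 59
f 57 59 58
f 59 56 60
f 59 60 58
f 60 56 61
f 60 61 58
f 61 56 62
f 61 62 58
f 62 56 63
f 62 63 58
f 63 56 64
f 63 64 58
f 64 56 65
f 64 65 58
f 65 56 66
f 65 66 58
f 66 56 67
f 66 67 58
f 67 56 68
f 67 68 58
f 68 56 69
f 68 69 58
f 69 56 70
f 69 70 58
f 70 56 71
f 70 71 58
f 71 56 57
f 71 57 58
f 73 75 72
f 76 73 72
f 72 75 74
f 74 76 72
f 73 79 75
f 77 73 76
f 77 79 73
f 75 79 74
f 78 76 74
f 74 79 78
f 78 77 76
f 79 77 78

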